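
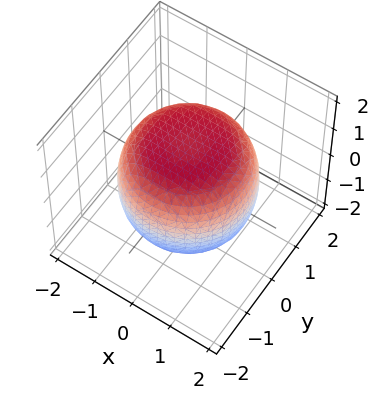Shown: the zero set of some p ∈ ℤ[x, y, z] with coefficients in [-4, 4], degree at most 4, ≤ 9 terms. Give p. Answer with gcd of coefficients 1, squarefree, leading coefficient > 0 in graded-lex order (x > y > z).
Degree: no degree-3 surface has this shape, so deg p = 4.
Symmetries: the z-axis is an axis of rotation, so x and y enter only as x² + y².
Against the integer gridlines: a circular section at z = 0 has radius between 1 and 2.
Matching integer coefficients to the picture gives p.

x^4 + 2*x^2*y^2 + y^4 - x^2 - y^2 + 2*z^2 - 3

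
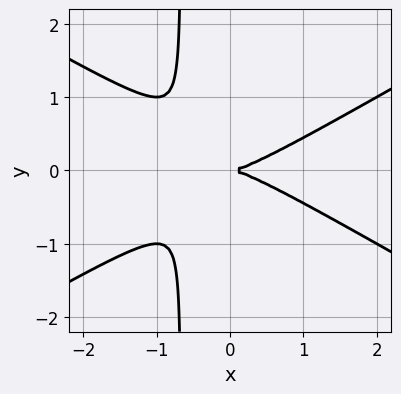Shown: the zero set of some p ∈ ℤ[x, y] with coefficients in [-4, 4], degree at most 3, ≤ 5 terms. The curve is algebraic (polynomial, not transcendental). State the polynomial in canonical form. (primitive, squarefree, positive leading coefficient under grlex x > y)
x^3 - 3*x*y^2 - 2*y^2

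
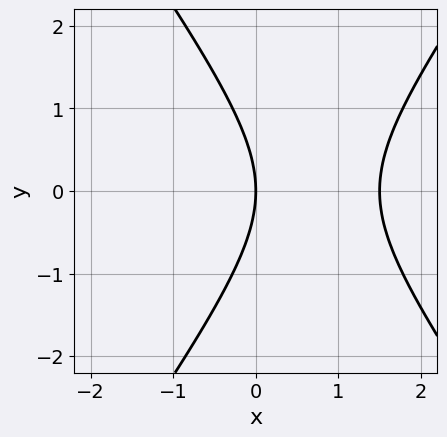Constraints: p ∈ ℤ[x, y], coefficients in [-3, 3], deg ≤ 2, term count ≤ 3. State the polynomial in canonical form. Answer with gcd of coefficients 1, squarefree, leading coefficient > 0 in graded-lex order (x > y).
deg p = 2. A generic line meets the curve in up to 2 points.
Symmetries: mirror symmetry y ↦ −y ⇒ only even powers of y.
Against the integer gridlines: it meets the y-axis at y = 0 (among the integer gridlines); it crosses the x-axis at the gridline x = 0.
Fitting integer coefficients to these (and the overall shape) gives p.

2*x^2 - y^2 - 3*x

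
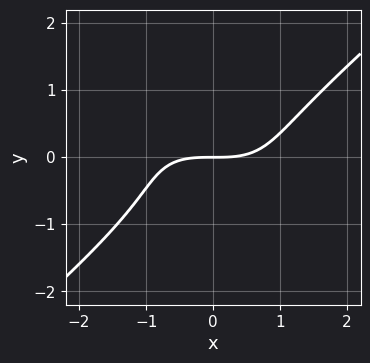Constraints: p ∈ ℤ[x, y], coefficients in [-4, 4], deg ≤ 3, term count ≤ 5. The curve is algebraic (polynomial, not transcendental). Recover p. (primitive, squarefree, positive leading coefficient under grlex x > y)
1. Degree: no degree-2 curve has this shape, so deg p = 3.
2. Observable constraints: it crosses the x-axis at the gridline x = 0; one y-axis crossing is at y = 0.
3. Fitting integer coefficients to these (and the overall shape) gives p.

x^3 + x^2*y - 3*y^3 - y^2 - 3*y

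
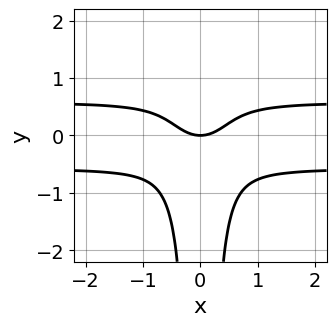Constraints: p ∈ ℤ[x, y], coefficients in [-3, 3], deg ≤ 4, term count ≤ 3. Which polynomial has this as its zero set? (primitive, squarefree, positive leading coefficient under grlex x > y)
(a) The degree is 4 — a generic line meets the curve in up to 4 points.
(b) Symmetries: mirror symmetry x ↦ −x ⇒ only even powers of x.
(c) Reading off the gridlines: one y-axis crossing is at y = 0; it crosses the x-axis at the gridline x = 0.
(d) Solving for integer coefficients yields p as stated.

3*x^2*y^2 - x^2 + y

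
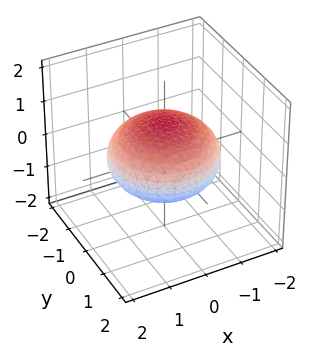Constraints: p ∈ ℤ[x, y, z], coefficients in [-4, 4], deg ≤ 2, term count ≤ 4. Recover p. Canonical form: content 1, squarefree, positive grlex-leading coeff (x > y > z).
x^2 + y^2 + 2*z^2 - 2

Degree: bounded and convex; a quadric, so deg p = 2.
Symmetries: the z ↦ −z reflection is a symmetry, so z appears only in even powers; the z-axis is an axis of rotation, so x and y enter only as x² + y².
From the axis intercepts and sections: a circular section at z = 0 has radius between 1 and 2; among the integer gridlines, it crosses the z-axis at z ∈ {-1, 1}.
Fitting integer coefficients to these (and the overall shape) gives p.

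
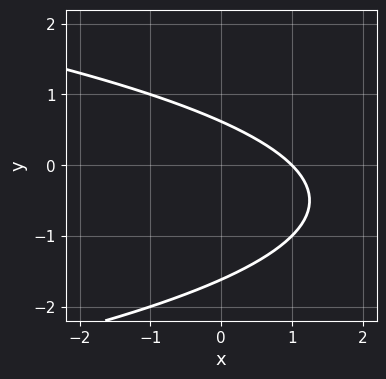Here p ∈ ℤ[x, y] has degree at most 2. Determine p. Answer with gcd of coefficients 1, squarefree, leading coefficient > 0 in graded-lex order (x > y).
(a) Degree: a generic line meets the curve in up to 2 points, so deg p = 2.
(b) Checking where it meets the axes: it crosses the x-axis at the gridline x = 1.
(c) Putting this together gives p.

y^2 + x + y - 1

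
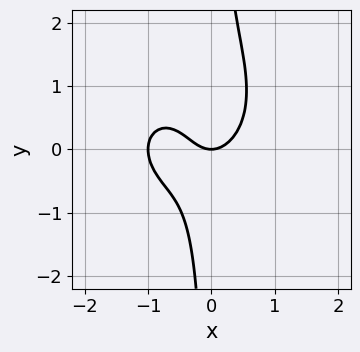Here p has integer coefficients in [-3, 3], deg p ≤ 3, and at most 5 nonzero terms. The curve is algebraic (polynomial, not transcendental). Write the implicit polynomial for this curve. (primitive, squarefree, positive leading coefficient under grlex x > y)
3*x^3 + 3*x*y^2 + 3*x^2 - 2*x*y - 2*y

1. deg p = 3. No degree-2 curve has this shape.
2. Observable constraints: it crosses the y-axis at the gridline y = 0; among the integer gridlines, it crosses the x-axis at x ∈ {-1, 0}.
3. Putting this together gives p.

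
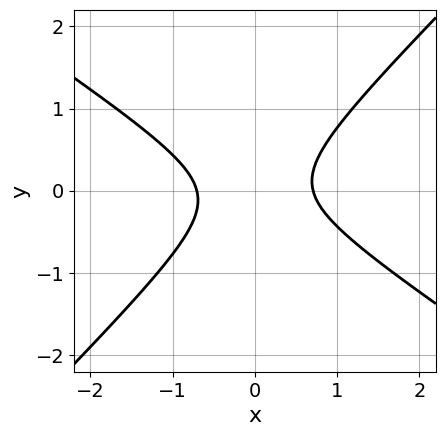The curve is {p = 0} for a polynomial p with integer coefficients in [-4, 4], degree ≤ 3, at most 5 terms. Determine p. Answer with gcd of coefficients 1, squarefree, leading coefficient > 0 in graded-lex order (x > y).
First, deg p = 2.
Next, from the axis intercepts and sections: it misses every integer gridline on the y-axis.
Finally, fitting integer coefficients to these (and the overall shape) gives p.

2*x^2 + x*y - 3*y^2 - 1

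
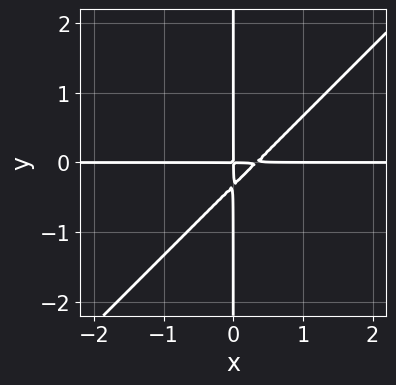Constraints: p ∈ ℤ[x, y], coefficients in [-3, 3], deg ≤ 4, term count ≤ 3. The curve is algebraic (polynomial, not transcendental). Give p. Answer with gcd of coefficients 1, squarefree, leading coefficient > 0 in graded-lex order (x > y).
(a) The degree is 3 — no degree-2 curve has this shape.
(b) Against the integer gridlines: every point of the x-axis in the box is on the curve; the visible y-axis segment lies entirely on the curve.
(c) These observations pin down the coefficients.

3*x^2*y - 3*x*y^2 - x*y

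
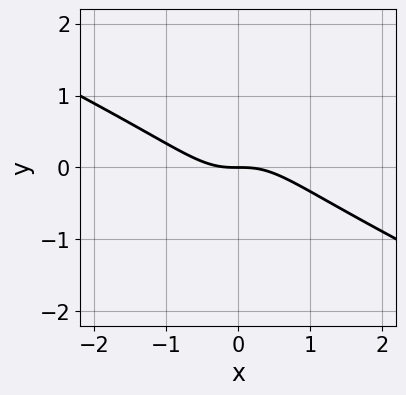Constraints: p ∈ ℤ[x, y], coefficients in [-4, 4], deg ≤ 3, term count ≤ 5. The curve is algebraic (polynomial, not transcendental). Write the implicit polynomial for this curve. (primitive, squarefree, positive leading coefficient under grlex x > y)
(a) Degree: no degree-2 curve has this shape, so deg p = 3.
(b) Against the integer gridlines: it crosses the x-axis at the gridline x = 0; it crosses the y-axis at the gridline y = 0.
(c) The integer polynomial consistent with all of this is the stated p.

x^3 + 2*x^2*y + y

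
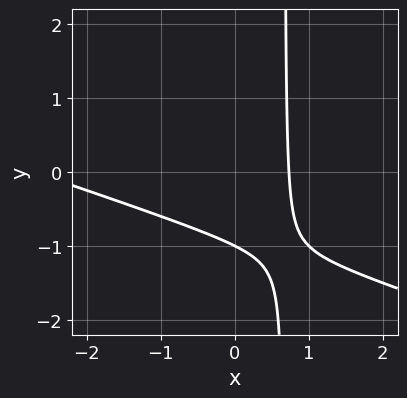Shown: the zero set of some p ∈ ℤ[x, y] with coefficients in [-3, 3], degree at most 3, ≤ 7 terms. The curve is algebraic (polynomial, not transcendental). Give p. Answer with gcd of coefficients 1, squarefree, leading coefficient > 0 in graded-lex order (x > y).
x^2 + 3*x*y + 2*x - 2*y - 2

(a) The degree is 2 — the shape is more complex than any degree-1 curve.
(b) Reading off the gridlines: it meets the y-axis at y = -1 (among the integer gridlines).
(c) Solving for integer coefficients yields p as stated.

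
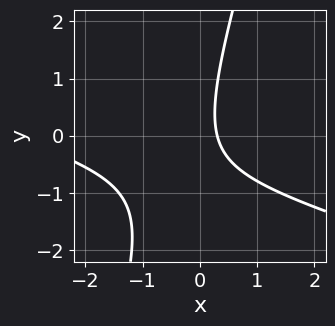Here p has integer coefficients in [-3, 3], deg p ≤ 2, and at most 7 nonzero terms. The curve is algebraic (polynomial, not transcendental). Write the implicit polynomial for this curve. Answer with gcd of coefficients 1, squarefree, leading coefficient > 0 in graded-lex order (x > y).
First, deg p = 2. The shape is more complex than any degree-1 curve.
Then, against the integer gridlines: the curve avoids every integer y-axis point in the box.
Finally, together with the visible shape, these determine p as stated.

x^2 + 3*x*y - y^2 + 3*x - 1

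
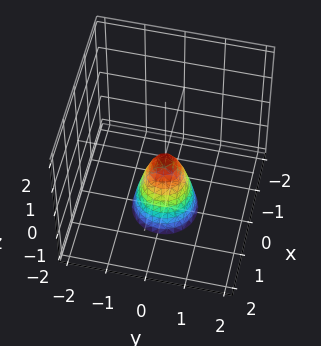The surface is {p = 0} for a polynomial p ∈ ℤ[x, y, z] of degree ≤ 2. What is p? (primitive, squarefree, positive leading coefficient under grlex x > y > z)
3*x^2 + 3*y^2 + z

1. The degree is 2 — a single bowl opening along one axis; a quadric.
2. Symmetries: rotational symmetry about the z-axis ⇒ p depends on x, y only through x² + y².
3. Observable constraints: it crosses the y-axis at the gridline y = 0; a circular section at z = -2 has radius between 0 and 1; one x-axis crossing is at x = 0; it crosses the z-axis at the gridline z = 0.
4. Matching integer coefficients to the picture gives p.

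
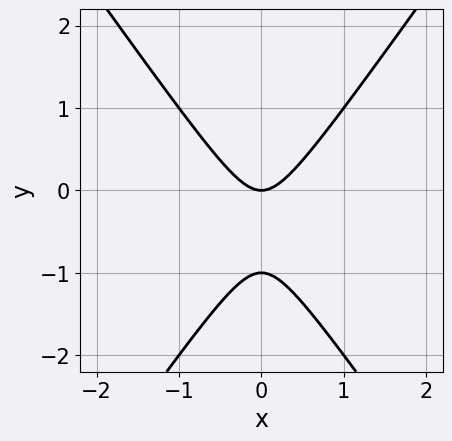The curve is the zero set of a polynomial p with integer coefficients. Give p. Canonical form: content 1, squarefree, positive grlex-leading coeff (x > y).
(a) The degree is 2 — the shape is more complex than any degree-1 curve.
(b) Symmetries: the x ↦ −x reflection is a symmetry, so x appears only in even powers.
(c) Reading off the gridlines: the y-axis gridline crossings are at y ∈ {-1, 0}; one x-axis crossing is at x = 0.
(d) Together with the visible shape, these determine p as stated.

2*x^2 - y^2 - y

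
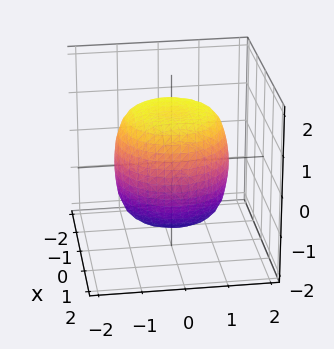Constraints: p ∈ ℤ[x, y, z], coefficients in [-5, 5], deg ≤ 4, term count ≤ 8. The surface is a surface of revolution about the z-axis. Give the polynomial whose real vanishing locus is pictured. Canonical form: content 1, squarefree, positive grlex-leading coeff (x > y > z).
2*x^4 + 4*x^2*y^2 + 2*y^4 - 2*x^2 - 2*y^2 + 2*z^2 - 3

Degree: a generic line meets the surface in up to 4 points, so deg p = 4.
Symmetries: the surface is invariant under rotation about z: p = q(x² + y², z).
Against the integer gridlines: a circular section at z = 1 has radius between 1 and 2.
Matching integer coefficients to the picture gives p.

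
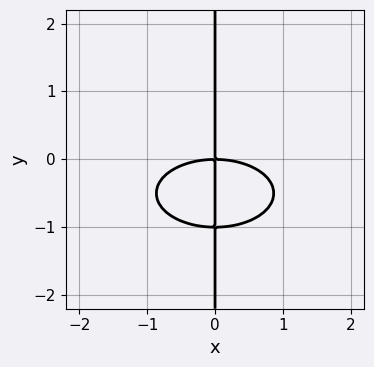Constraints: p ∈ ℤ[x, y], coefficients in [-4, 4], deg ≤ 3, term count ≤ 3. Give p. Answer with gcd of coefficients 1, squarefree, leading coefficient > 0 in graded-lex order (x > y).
x^3 + 3*x*y^2 + 3*x*y

(a) The degree is 3 — the shape is more complex than any degree-2 curve.
(b) Checking where it meets the axes: every point of the y-axis in the box is on the curve; it crosses the x-axis at the gridline x = 0.
(c) These observations pin down the coefficients.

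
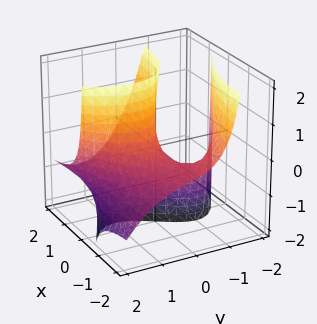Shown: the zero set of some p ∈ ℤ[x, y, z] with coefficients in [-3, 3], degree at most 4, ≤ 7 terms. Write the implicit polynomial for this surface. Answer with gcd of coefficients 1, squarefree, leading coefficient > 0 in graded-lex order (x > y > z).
x*y*z - y^3 + 2*x*y + 2*x*z + 3*y

First, deg p = 3. The shape is more complex than any degree-2 surface.
Next, from the axis intercepts and sections: every point of the z-axis in the box is on the surface; every point of the x-axis in the box is on the surface; one y-axis crossing is at y = 0.
Finally, assembling these constraints gives the stated polynomial.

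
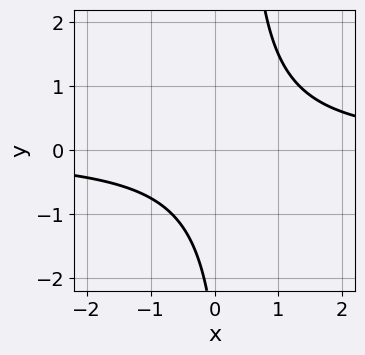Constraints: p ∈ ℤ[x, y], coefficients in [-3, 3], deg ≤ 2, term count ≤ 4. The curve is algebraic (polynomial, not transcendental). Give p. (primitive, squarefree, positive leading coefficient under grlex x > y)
3*x*y - y - 3

1. Degree: no degree-1 curve has this shape, so deg p = 2.
2. Reading off the gridlines: the curve avoids every integer x-axis point in the box; the curve avoids every integer y-axis point in the box.
3. Putting this together gives p.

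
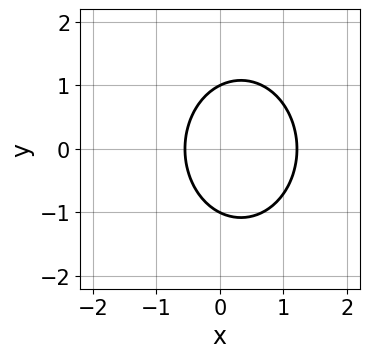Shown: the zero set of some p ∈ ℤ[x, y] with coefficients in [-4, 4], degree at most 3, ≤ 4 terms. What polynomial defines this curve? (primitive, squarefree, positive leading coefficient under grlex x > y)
3*x^2 + 2*y^2 - 2*x - 2

First, deg p = 2. No degree-1 curve has this shape.
Next, symmetries: mirror symmetry y ↦ −y ⇒ only even powers of y.
Next, from the visible intercepts: among the integer gridlines, it crosses the y-axis at y ∈ {-1, 1}.
Finally, matching integer coefficients to the picture gives p.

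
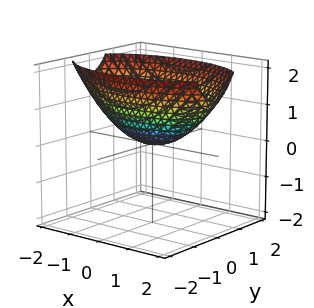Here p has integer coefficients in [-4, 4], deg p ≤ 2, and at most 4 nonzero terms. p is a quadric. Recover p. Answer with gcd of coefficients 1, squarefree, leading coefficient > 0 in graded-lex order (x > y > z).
Degree: a single bowl opening along one axis; a quadric, so deg p = 2.
Symmetries: mirror symmetry x ↦ −x ⇒ only even powers of x; mirror symmetry y ↦ −y ⇒ only even powers of y.
Reading off the gridlines: it crosses the z-axis at the gridline z = 0; it meets the x-axis at x = 0 (among the integer gridlines); it meets the y-axis at y = 0 (among the integer gridlines).
These observations pin down the coefficients.

x^2 + 3*y^2 - 3*z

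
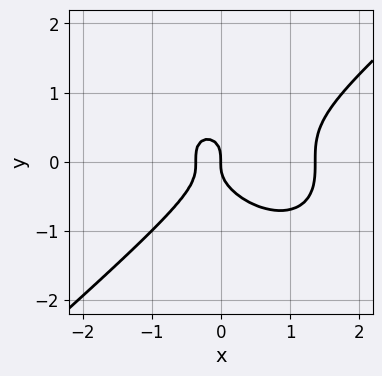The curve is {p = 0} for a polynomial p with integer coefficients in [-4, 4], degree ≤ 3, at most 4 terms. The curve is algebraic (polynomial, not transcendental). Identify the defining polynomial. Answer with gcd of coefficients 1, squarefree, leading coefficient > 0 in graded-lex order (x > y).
(a) The degree is 3 — the shape is more complex than any degree-2 curve.
(b) From the axis intercepts and sections: it crosses the x-axis at the gridline x = 0; it crosses the y-axis at the gridline y = 0.
(c) Solving for integer coefficients yields p as stated.

2*x^3 - 3*y^3 - 2*x^2 - x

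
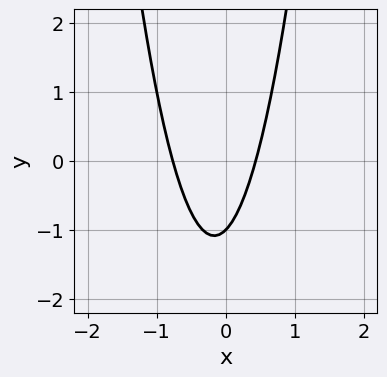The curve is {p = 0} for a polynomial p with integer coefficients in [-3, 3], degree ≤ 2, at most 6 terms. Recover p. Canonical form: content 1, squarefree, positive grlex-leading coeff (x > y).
(a) deg p = 2. The shape is more complex than any degree-1 curve.
(b) From the axis intercepts and sections: it meets the y-axis at y = -1 (among the integer gridlines).
(c) Solving for integer coefficients yields p as stated.

3*x^2 + x - y - 1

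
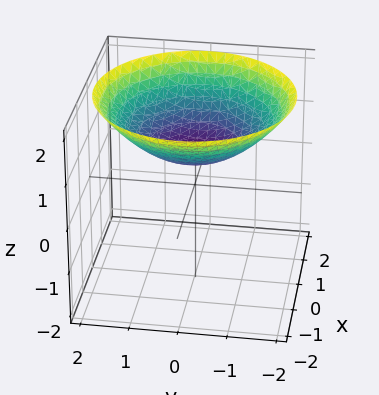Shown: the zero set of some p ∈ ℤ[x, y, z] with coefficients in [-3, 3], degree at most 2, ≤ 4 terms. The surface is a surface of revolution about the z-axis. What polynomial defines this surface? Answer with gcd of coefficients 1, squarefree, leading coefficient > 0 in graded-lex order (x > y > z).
(a) The degree is 2 — no degree-1 surface has this shape.
(b) Symmetry: the z-axis is an axis of rotation, so x and y enter only as x² + y².
(c) Observable constraints: it misses every integer gridline on the x-axis; a circular section at z = 1 has radius exactly 1; it misses every integer gridline on the y-axis.
(d) Solving for integer coefficients yields p as stated.

x^2 + y^2 - 3*z + 2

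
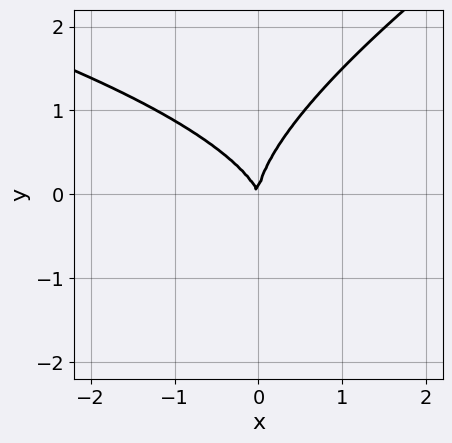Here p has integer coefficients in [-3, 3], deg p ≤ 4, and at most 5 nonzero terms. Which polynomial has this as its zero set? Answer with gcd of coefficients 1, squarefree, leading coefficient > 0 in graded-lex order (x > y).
x*y^2 - 2*y^3 + 3*x^2 + x*y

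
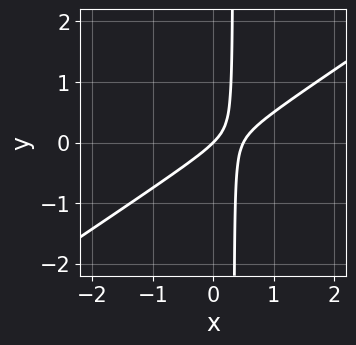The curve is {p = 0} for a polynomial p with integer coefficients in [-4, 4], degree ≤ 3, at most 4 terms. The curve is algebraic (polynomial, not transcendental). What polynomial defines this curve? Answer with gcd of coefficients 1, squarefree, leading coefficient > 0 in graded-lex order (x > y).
2*x^2 - 3*x*y - x + y

(a) Degree: no degree-1 curve has this shape, so deg p = 2.
(b) From the visible intercepts: one y-axis crossing is at y = 0; it meets the x-axis at x = 0 (among the integer gridlines).
(c) The integer polynomial consistent with all of this is the stated p.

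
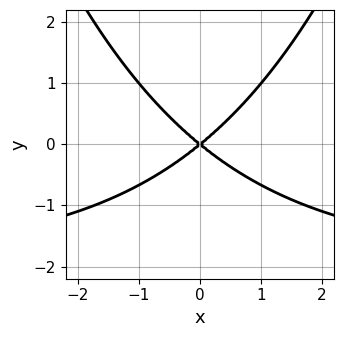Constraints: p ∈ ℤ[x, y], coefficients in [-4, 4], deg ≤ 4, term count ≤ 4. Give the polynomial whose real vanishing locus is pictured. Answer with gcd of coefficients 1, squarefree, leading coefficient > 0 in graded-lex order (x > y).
x^2*y + 2*x^2 - 3*y^2

1. deg p = 3. A generic line meets the curve in up to 3 points.
2. Symmetries: the x ↦ −x reflection is a symmetry, so x appears only in even powers.
3. Observable constraints: it meets the x-axis at x = 0 (among the integer gridlines); it meets the y-axis at y = 0 (among the integer gridlines).
4. Solving for integer coefficients yields p as stated.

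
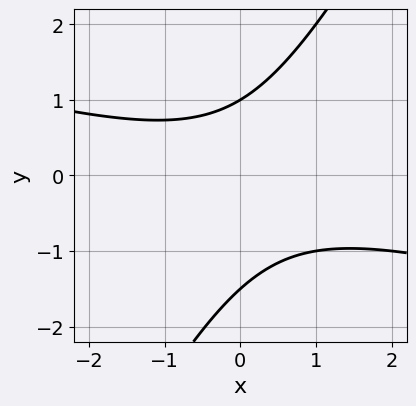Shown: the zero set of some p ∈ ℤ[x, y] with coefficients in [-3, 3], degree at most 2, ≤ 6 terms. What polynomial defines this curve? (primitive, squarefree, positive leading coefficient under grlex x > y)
1. The degree is 2 — a generic line meets the curve in up to 2 points.
2. Reading off the gridlines: no x-intercept at any integer in the box; it crosses the y-axis at the gridline y = 1.
3. Solving for integer coefficients yields p as stated.

x^2 + 3*x*y - 2*y^2 - y + 3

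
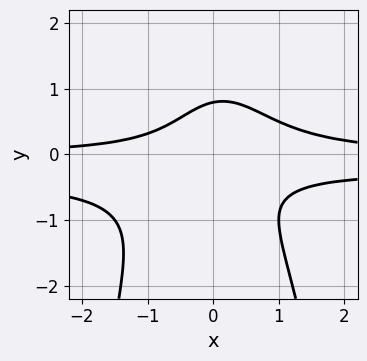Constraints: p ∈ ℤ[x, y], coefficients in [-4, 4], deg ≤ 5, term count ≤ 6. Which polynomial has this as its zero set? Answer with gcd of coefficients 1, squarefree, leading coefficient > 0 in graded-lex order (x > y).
3*x^2*y^2 + x^2*y + 2*y^3 - x*y - 1

1. Degree: a generic line meets the curve in up to 4 points, so deg p = 4.
2. Reading off the gridlines: the curve avoids every integer x-axis point in the box.
3. Assembling these constraints gives the stated polynomial.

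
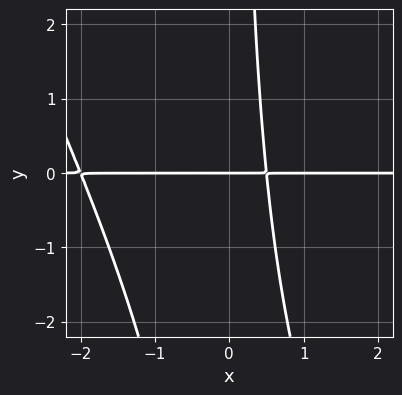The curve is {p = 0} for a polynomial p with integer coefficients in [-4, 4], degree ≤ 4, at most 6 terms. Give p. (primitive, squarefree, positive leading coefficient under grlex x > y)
(a) deg p = 3. A generic line meets the curve in up to 3 points.
(b) From the axis intercepts and sections: every point of the x-axis in the box is on the curve; it crosses the y-axis at the gridline y = 0.
(c) Putting this together gives p.

2*x^2*y + x*y^2 + 3*x*y - 2*y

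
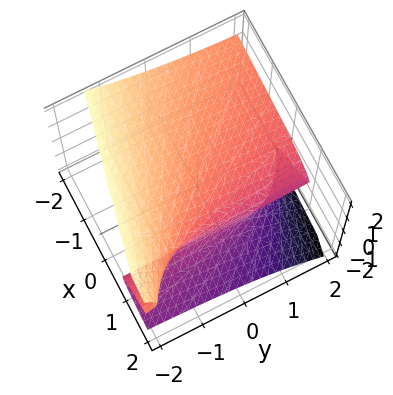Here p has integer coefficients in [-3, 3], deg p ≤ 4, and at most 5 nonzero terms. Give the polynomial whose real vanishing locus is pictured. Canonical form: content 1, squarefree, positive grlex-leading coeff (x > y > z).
y*z^2 + z^3 + x - 1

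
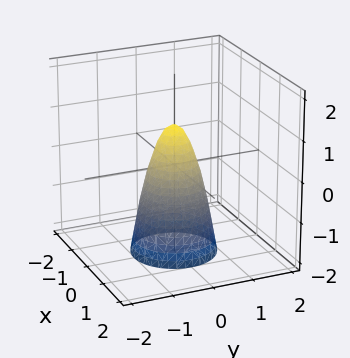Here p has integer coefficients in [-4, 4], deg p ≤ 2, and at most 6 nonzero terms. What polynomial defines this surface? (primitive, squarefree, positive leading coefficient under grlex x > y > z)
3*x^2 + 3*y^2 + z - 1

The degree is 2 — the shape is more complex than any degree-1 surface.
Symmetries: the z-axis is an axis of rotation, so x and y enter only as x² + y².
Observable constraints: one z-axis crossing is at z = 1; a circular section at z = 0 has radius between 0 and 1.
Assembling these constraints gives the stated polynomial.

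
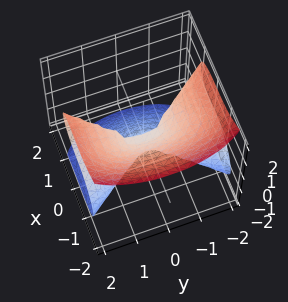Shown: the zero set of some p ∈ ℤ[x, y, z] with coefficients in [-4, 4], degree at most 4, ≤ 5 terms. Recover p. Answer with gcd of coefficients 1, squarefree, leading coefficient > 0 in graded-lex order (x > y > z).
(a) The degree is 3 — the shape is more complex than any degree-2 surface.
(b) Reading off the gridlines: it crosses the x-axis at the gridline x = 0; the visible y-axis segment lies entirely on the surface; it meets the z-axis at z = 0 (among the integer gridlines).
(c) Putting this together gives p.

3*x^3 - 2*y^2*z + 3*z^3 + 2*z^2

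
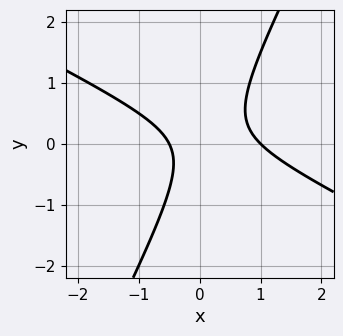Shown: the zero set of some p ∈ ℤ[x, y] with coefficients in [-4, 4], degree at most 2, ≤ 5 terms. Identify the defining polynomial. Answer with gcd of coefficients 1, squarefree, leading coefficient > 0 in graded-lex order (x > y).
1. deg p = 2.
2. Observable constraints: one x-axis crossing is at x = 1; no y-intercept at any integer in the box.
3. These observations pin down the coefficients.

2*x^2 + 3*x*y - 2*y^2 - x - 1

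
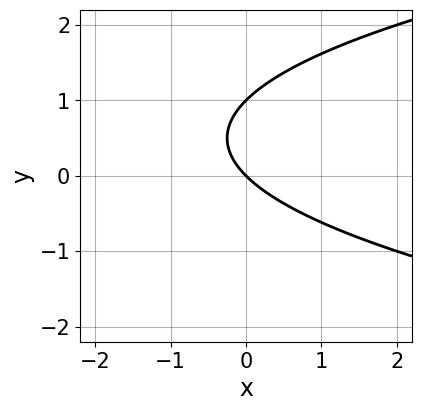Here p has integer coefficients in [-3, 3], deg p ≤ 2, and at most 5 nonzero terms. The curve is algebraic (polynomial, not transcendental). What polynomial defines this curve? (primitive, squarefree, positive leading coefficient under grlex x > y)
y^2 - x - y

First, degree: a generic line meets the curve in up to 2 points, so deg p = 2.
Then, observable constraints: among the integer gridlines, it crosses the y-axis at y ∈ {0, 1}; it crosses the x-axis at the gridline x = 0.
Finally, matching integer coefficients to the picture gives p.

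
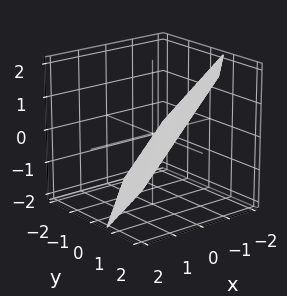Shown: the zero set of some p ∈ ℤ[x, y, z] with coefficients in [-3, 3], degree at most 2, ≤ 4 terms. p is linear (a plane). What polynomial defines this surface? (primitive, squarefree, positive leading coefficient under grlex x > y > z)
(a) Degree: the surface is flat (a plane), so deg p = 1.
(b) Matching integer coefficients to the picture gives p.

3*x - 3*y + 3*z + 2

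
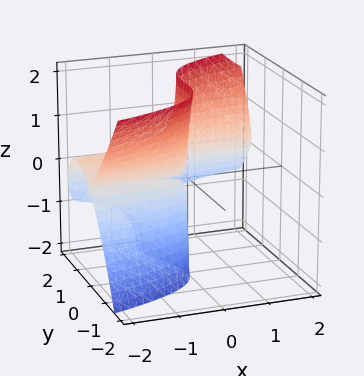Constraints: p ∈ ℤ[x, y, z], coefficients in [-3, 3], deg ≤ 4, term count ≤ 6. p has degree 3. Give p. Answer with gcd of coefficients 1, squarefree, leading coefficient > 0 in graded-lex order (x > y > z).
(a) Degree: the shape is more complex than any degree-2 surface, so deg p = 3.
(b) Checking where it meets the axes: the visible z-axis segment lies entirely on the surface; every point of the x-axis in the box is on the surface.
(c) Putting this together gives p.

2*x*z^2 - 2*y^3 - y^2*z + 3*y^2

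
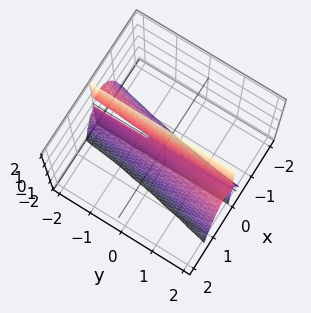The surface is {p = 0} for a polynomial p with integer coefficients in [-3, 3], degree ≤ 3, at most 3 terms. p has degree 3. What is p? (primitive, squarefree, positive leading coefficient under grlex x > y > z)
3*x^3 - x^2*y + x*z

First, degree: no degree-2 surface has this shape, so deg p = 3.
Next, observable constraints: the visible z-axis segment lies entirely on the surface; the visible y-axis segment lies entirely on the surface.
Finally, these observations pin down the coefficients.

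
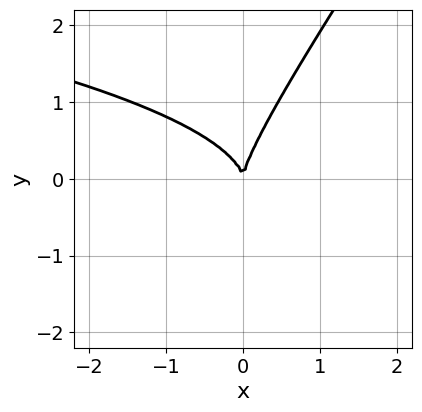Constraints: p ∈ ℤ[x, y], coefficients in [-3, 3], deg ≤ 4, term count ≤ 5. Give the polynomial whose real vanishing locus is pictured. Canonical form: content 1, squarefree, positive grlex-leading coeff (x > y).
3*x*y^2 - 2*y^3 + 3*x^2

(a) The degree is 3 — no degree-2 curve has this shape.
(b) Reading off the gridlines: it meets the x-axis at x = 0 (among the integer gridlines); it crosses the y-axis at the gridline y = 0.
(c) Solving for integer coefficients yields p as stated.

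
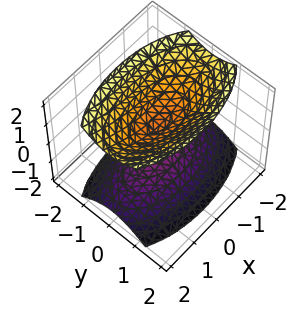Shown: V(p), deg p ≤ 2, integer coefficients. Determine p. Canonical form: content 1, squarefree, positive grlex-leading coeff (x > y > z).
First, I count 2 distinct pieces. They look like related sheets of one shape, so recover p as a whole.
Then, deg p = 2. Two separate bowl-shaped sheets opening away from each other; a quadric.
Next, symmetries: mirror symmetry y ↦ −y ⇒ only even powers of y; mirror symmetry z ↦ −z ⇒ only even powers of z; mirror symmetry x ↦ −x ⇒ only even powers of x.
Next, reading off the gridlines: it misses every integer gridline on the y-axis; it misses every integer gridline on the x-axis.
Finally, these observations pin down the coefficients.

x^2 + 3*y^2 - 2*z^2 + 1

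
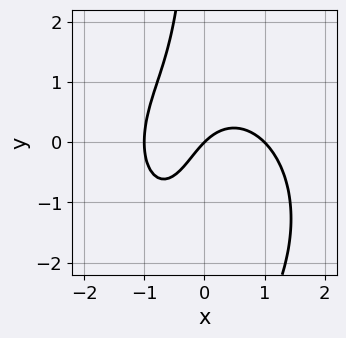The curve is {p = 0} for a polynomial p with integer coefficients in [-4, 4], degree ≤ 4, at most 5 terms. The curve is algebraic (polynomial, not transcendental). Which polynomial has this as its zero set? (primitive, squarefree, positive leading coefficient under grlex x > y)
3*x^3 + 2*x*y^2 + 3*x*y - 3*x + 3*y

(a) deg p = 3.
(b) From the visible intercepts: one y-axis crossing is at y = 0; the x-axis gridline crossings are at x ∈ {-1, 0, 1}.
(c) Assembling these constraints gives the stated polynomial.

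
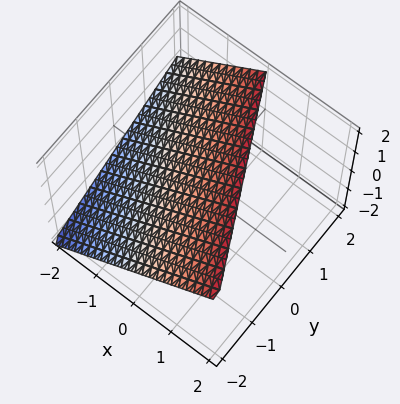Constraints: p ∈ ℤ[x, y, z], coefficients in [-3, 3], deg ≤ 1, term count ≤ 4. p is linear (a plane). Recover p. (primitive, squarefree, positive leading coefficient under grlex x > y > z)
deg p = 1.
Checking where it meets the axes: it meets the y-axis at y = -2 (among the integer gridlines); it crosses the x-axis at the gridline x = -1; it crosses the z-axis at the gridline z = 1.
Solving for integer coefficients yields p as stated.

2*x + y - 2*z + 2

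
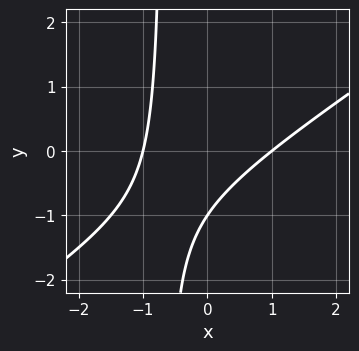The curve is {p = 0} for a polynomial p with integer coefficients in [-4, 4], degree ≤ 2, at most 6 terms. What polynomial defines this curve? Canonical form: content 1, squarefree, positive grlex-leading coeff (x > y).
First, the degree is 2 — no degree-1 curve has this shape.
Next, reading off the gridlines: it meets the y-axis at y = -1 (among the integer gridlines); among the integer gridlines, it crosses the x-axis at x ∈ {-1, 1}.
Finally, putting this together gives p.

2*x^2 - 3*x*y - 2*y - 2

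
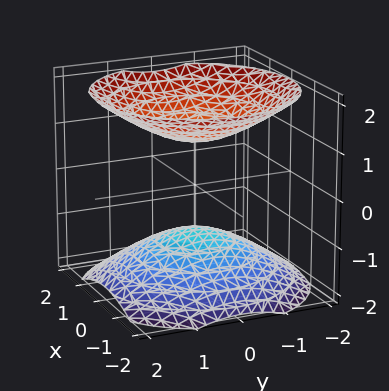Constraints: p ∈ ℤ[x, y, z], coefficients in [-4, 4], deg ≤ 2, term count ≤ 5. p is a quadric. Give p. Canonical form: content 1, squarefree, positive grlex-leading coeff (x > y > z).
(a) There are 2 components. They look like related sheets of one shape, so recover p as a whole.
(b) The degree is 2 — two separate bowl-shaped sheets opening away from each other; a quadric.
(c) Symmetries: the z ↦ −z reflection is a symmetry, so z appears only in even powers; rotational symmetry about the z-axis ⇒ p depends on x, y only through x² + y².
(d) Against the integer gridlines: it misses every integer gridline on the y-axis; among the integer gridlines, it crosses the z-axis at z ∈ {-1, 1}; the surface avoids every integer x-axis point in the box.
(e) Together with the visible shape, these determine p as stated.

2*x^2 + 2*y^2 - 3*z^2 + 3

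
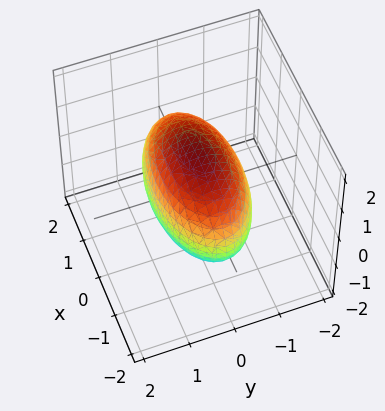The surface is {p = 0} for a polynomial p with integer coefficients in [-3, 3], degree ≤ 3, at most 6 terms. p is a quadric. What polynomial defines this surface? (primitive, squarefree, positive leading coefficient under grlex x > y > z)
The degree is 2 — bounded and convex; a quadric.
Symmetries: mirror symmetry x ↦ −x ⇒ only even powers of x; it's symmetric under z → −z, forcing even powers of z; mirror symmetry y ↦ −y ⇒ only even powers of y.
From the visible intercepts: among the integer gridlines, it crosses the y-axis at y ∈ {-1, 1}.
Together with the visible shape, these determine p as stated.

x^2 + 3*y^2 + 2*z^2 - 3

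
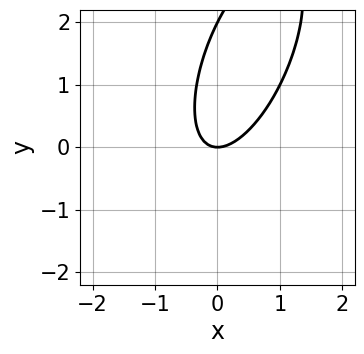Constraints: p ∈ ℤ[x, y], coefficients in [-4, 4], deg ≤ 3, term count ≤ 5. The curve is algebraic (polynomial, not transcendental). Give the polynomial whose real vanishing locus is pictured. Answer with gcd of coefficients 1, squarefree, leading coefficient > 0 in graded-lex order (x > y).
3*x^2 - 2*x*y + y^2 - 2*y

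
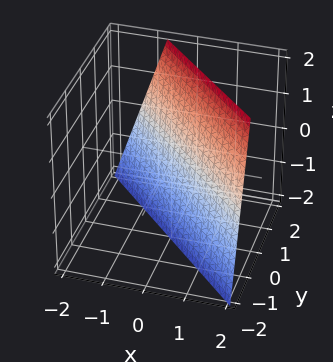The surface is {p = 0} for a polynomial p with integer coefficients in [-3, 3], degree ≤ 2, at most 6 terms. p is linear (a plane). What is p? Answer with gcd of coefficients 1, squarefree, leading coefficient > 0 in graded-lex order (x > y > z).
3*x + 3*y - z - 2

First, degree: every cross-section is a straight line — this is a plane, so deg p = 1.
Then, against the integer gridlines: it meets the z-axis at z = -2 (among the integer gridlines).
Finally, the integer polynomial consistent with all of this is the stated p.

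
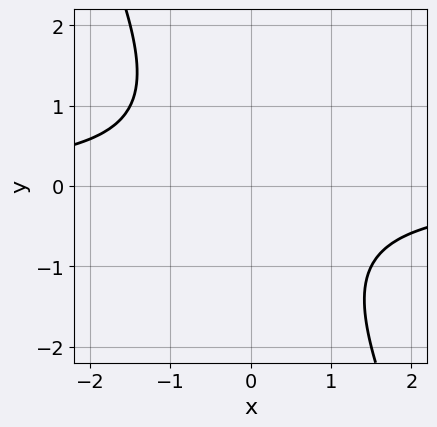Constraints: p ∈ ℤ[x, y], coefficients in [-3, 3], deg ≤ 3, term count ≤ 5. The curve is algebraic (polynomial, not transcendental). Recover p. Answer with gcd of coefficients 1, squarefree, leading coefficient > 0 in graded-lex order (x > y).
1. deg p = 2. A generic line meets the curve in up to 2 points.
2. Checking where it meets the axes: it misses every integer gridline on the x-axis; the curve avoids every integer y-axis point in the box.
3. Together with the visible shape, these determine p as stated.

2*x*y + y^2 + 2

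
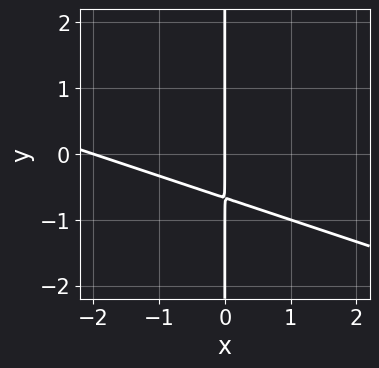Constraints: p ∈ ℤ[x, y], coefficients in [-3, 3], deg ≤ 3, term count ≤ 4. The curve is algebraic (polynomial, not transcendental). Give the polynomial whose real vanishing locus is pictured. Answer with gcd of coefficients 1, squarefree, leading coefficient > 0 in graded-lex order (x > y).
x^2 + 3*x*y + 2*x

(a) deg p = 2.
(b) Reading off the gridlines: the x-axis gridline crossings are at x ∈ {-2, 0}; the visible y-axis segment lies entirely on the curve.
(c) The integer polynomial consistent with all of this is the stated p.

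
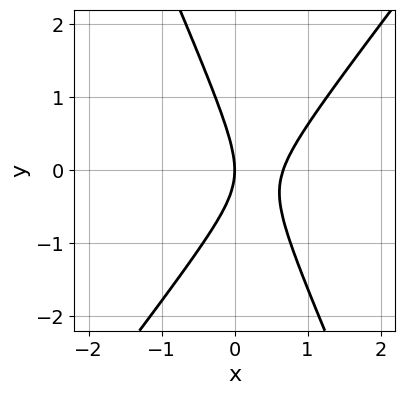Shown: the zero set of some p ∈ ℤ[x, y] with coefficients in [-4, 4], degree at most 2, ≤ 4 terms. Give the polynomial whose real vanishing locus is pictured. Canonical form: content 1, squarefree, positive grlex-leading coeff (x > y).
1. The degree is 2 — a generic line meets the curve in up to 2 points.
2. Observable constraints: it crosses the x-axis at the gridline x = 0; it crosses the y-axis at the gridline y = 0.
3. Assembling these constraints gives the stated polynomial.

3*x^2 - x*y - y^2 - 2*x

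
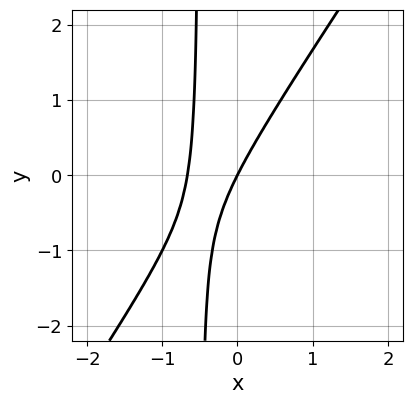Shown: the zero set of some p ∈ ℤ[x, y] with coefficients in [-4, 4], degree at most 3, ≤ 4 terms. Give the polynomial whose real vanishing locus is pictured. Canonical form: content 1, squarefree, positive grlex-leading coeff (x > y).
Degree: the shape is more complex than any degree-1 curve, so deg p = 2.
Reading off the gridlines: it meets the y-axis at y = 0 (among the integer gridlines); it crosses the x-axis at the gridline x = 0.
Matching integer coefficients to the picture gives p.

3*x^2 - 2*x*y + 2*x - y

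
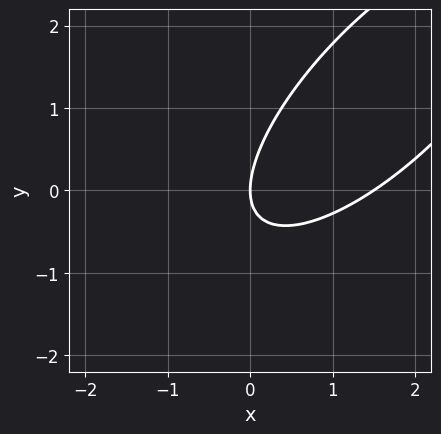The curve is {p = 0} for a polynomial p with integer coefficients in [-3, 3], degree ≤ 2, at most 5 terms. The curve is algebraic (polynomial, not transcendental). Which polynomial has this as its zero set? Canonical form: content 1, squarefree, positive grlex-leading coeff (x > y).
2*x^2 - 3*x*y + 2*y^2 - 3*x

(a) Degree: the shape is more complex than any degree-1 curve, so deg p = 2.
(b) Reading off the gridlines: it meets the x-axis at x = 0 (among the integer gridlines); it meets the y-axis at y = 0 (among the integer gridlines).
(c) Assembling these constraints gives the stated polynomial.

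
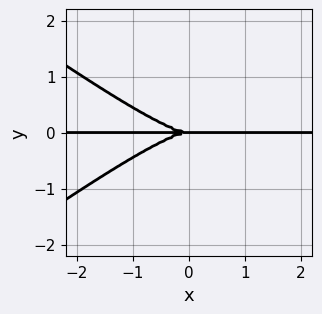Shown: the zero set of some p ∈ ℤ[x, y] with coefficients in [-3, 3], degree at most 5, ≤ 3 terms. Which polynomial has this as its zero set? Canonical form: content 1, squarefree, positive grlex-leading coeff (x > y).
First, degree: no degree-3 curve has this shape, so deg p = 4.
Next, checking where it meets the axes: the visible x-axis segment lies entirely on the curve; one y-axis crossing is at y = 0.
Finally, together with the visible shape, these determine p as stated.

x^3*y - 2*x*y^3 + 3*y^3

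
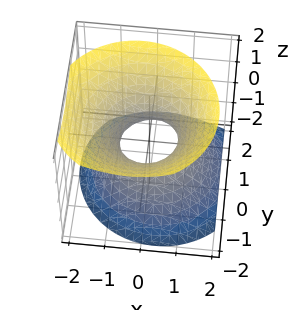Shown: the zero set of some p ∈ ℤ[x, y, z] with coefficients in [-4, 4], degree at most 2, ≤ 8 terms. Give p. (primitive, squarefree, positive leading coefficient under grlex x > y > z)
1. The degree is 2 — the shape is more complex than any degree-1 surface.
2. Against the integer gridlines: no z-intercept at any integer in the box.
3. Solving for integer coefficients yields p as stated.

3*x^2 + x*z + 3*y^2 + y*z - 3*z^2 - 2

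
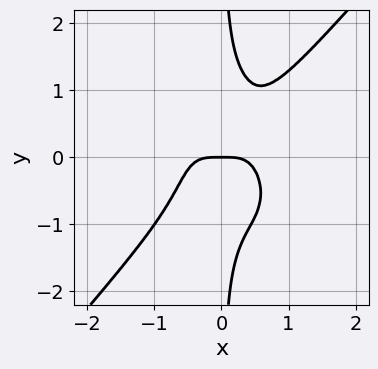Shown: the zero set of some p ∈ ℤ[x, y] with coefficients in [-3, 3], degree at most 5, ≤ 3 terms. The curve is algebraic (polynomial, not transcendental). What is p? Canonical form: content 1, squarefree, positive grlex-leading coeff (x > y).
3*x^4 - 2*x*y^3 + y

1. deg p = 4. A generic line meets the curve in up to 4 points.
2. Reading off the gridlines: it crosses the y-axis at the gridline y = 0; it meets the x-axis at x = 0 (among the integer gridlines).
3. Matching integer coefficients to the picture gives p.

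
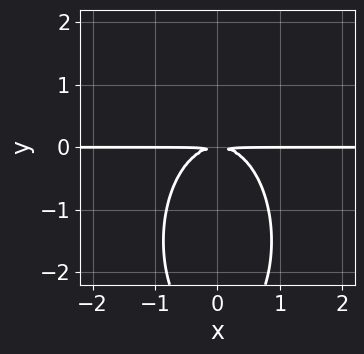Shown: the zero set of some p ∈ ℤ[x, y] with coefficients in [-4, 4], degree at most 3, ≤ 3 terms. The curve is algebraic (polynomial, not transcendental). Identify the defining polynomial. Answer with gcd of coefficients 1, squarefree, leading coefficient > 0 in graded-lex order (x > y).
3*x^2*y + y^3 + 3*y^2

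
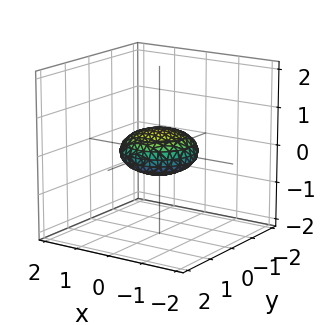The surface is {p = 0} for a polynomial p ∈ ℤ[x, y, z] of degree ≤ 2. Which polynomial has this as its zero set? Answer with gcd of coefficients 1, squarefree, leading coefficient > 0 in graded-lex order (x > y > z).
(a) deg p = 2.
(b) Symmetry: every cross-section ⟂ z is a circle, so x, y appear only via x² + y².
(c) From the visible intercepts: a circular section at z = 0 has radius exactly 1; the y-axis gridline crossings are at y ∈ {-1, 1}.
(d) Putting this together gives p.

x^2 + y^2 + 3*z^2 - 1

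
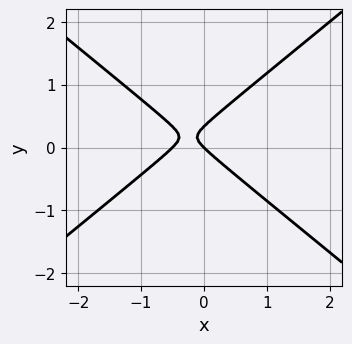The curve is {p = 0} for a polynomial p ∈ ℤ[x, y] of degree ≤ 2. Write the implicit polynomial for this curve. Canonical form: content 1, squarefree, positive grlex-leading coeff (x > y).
First, degree: a generic line meets the curve in up to 2 points, so deg p = 2.
Next, reading off the gridlines: it crosses the x-axis at the gridline x = 0; it meets the y-axis at y = 0 (among the integer gridlines).
Finally, assembling these constraints gives the stated polynomial.

2*x^2 - 3*y^2 + x + y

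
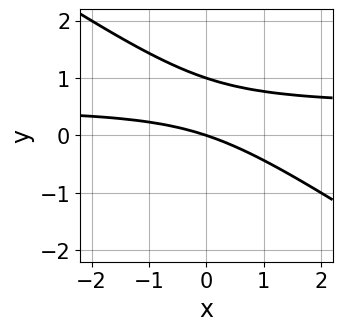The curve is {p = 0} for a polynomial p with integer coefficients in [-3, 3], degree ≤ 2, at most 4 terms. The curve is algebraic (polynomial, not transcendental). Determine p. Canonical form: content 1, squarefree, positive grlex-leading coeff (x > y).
2*x*y + 3*y^2 - x - 3*y

First, degree: no degree-1 curve has this shape, so deg p = 2.
Next, reading off the gridlines: among the integer gridlines, it crosses the y-axis at y ∈ {0, 1}; it crosses the x-axis at the gridline x = 0.
Finally, solving for integer coefficients yields p as stated.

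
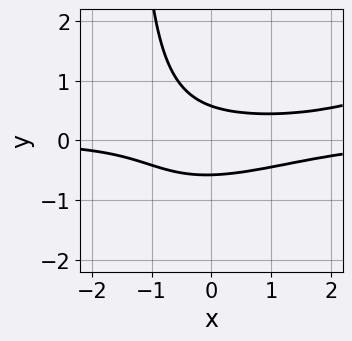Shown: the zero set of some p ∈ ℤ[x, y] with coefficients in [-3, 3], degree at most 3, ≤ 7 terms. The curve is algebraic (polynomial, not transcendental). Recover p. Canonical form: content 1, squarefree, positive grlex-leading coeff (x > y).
x^2*y - 2*x*y^2 - x*y - 3*y^2 + 1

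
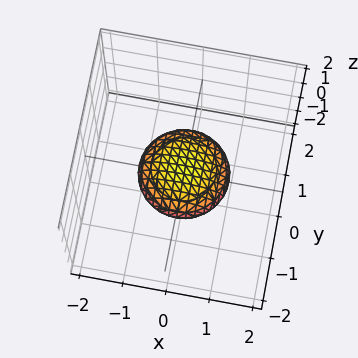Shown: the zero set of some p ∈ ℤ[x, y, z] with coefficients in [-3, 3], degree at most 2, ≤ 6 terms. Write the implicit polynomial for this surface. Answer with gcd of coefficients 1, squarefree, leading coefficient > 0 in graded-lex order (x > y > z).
(a) deg p = 2. A generic line meets the surface in up to 2 points.
(b) Symmetry: every cross-section ⟂ z is a circle, so x, y appear only via x² + y².
(c) From the axis intercepts and sections: among the integer gridlines, it crosses the y-axis at y ∈ {-1, 1}; a circular section at z = 0 has radius exactly 1.
(d) These observations pin down the coefficients. Check: (-1, 0, 0) on the x-axis lies on the surface, and p(-1, 0, 0) = 0. ✓

x^2 + y^2 + 3*z^2 - 1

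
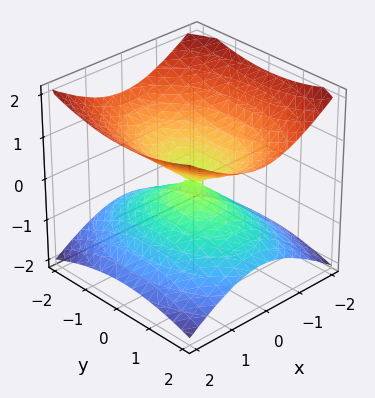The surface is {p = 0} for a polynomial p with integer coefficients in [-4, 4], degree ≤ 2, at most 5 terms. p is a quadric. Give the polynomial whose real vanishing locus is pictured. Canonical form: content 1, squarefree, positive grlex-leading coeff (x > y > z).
2*x^2 + y^2 - 3*z^2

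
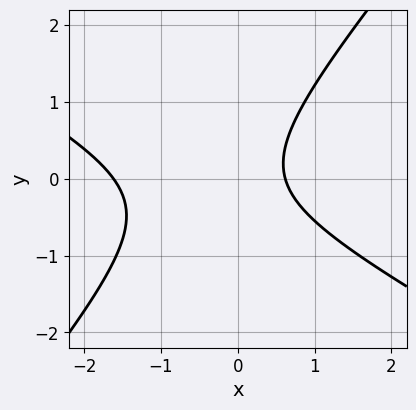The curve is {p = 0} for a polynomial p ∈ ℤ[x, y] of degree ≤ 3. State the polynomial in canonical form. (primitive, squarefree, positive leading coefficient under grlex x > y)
1. Degree: a generic line meets the curve in up to 2 points, so deg p = 2.
2. Observable constraints: the curve avoids every integer y-axis point in the box.
3. Putting this together gives p.

2*x^2 + 2*x*y - 3*y^2 + 2*x - 2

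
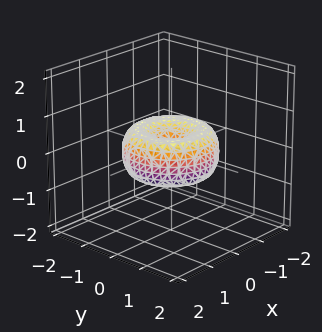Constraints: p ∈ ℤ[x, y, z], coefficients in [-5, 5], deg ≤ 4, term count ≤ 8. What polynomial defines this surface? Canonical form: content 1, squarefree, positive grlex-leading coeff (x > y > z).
2*x^4 + 4*x^2*y^2 + 2*y^4 - 3*x^2 - 3*y^2 + 3*z^2

1. deg p = 4. No degree-3 surface has this shape.
2. Symmetry: every cross-section ⟂ z is a circle, so x, y appear only via x² + y².
3. Reading off the gridlines: it meets the y-axis at y = 0 (among the integer gridlines); it meets the x-axis at x = 0 (among the integer gridlines).
4. These observations pin down the coefficients.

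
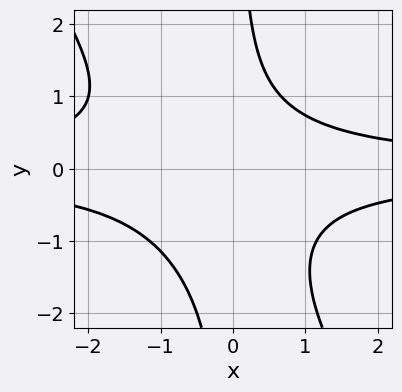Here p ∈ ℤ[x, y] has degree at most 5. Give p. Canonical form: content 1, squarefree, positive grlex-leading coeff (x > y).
First, degree: no degree-3 curve has this shape, so deg p = 4.
Next, reading off the gridlines: no y-intercept at any integer in the box; the curve avoids every integer x-axis point in the box.
Finally, solving for integer coefficients yields p as stated.

3*x^2*y^2 + 2*x*y^3 + 2*x*y^2 - y^2 - 3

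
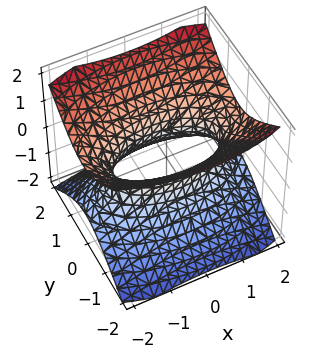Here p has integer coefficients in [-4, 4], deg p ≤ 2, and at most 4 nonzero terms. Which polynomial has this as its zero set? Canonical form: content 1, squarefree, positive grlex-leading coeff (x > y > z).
x^2 + 3*y^2 - 3*z^2 - 2

1. The degree is 2 — an hourglass — one-sheet hyperboloid; a quadric.
2. Symmetries: mirror symmetry x ↦ −x ⇒ only even powers of x; it's symmetric under z → −z, forcing even powers of z; mirror symmetry y ↦ −y ⇒ only even powers of y.
3. From the visible intercepts: no z-intercept at any integer in the box.
4. Assembling these constraints gives the stated polynomial.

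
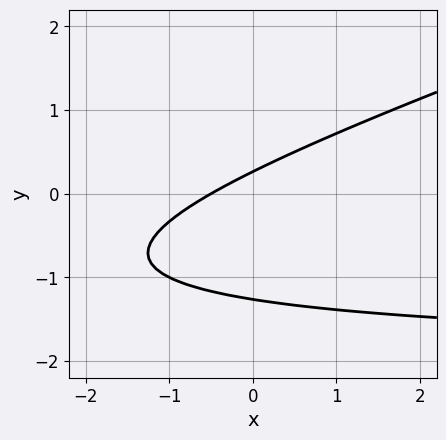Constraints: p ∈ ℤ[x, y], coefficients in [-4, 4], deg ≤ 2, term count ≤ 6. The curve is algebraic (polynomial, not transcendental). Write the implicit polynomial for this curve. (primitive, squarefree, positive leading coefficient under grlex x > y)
x*y - 3*y^2 + 2*x - 3*y + 1

1. Degree: a generic line meets the curve in up to 2 points, so deg p = 2.
2. The integer polynomial consistent with all of this is the stated p.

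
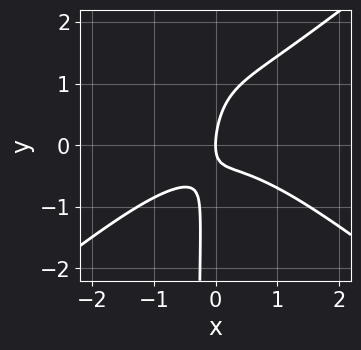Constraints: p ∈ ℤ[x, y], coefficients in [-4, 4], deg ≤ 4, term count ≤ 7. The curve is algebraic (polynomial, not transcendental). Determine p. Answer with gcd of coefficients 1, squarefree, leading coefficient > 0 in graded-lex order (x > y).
2*x^3 - 3*x*y^2 + 3*x*y - y^2 + 2*x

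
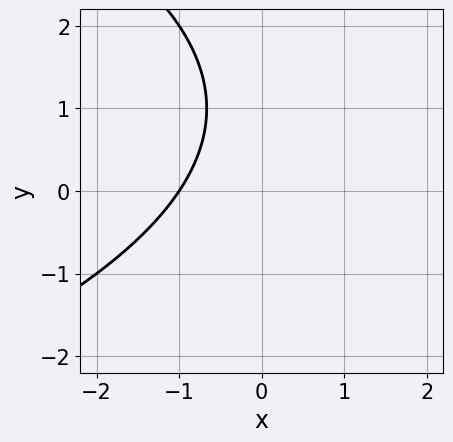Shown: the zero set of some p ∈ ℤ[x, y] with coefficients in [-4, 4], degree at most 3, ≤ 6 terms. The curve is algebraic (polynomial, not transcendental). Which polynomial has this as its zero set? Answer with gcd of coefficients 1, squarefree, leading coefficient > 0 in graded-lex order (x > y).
y^2 + 3*x - 2*y + 3

First, degree: the shape is more complex than any degree-1 curve, so deg p = 2.
Next, from the axis intercepts and sections: one x-axis crossing is at x = -1; it misses every integer gridline on the y-axis.
Finally, the integer polynomial consistent with all of this is the stated p.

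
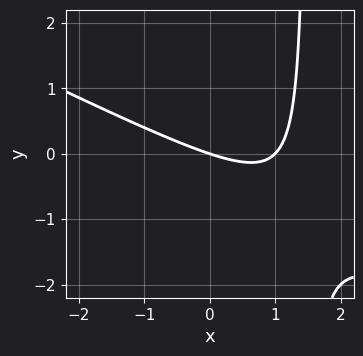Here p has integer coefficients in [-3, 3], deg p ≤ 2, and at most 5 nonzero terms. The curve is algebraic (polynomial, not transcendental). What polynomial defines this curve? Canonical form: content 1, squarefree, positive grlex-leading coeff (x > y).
(a) The degree is 2 — the shape is more complex than any degree-1 curve.
(b) Observable constraints: one y-axis crossing is at y = 0; the x-axis gridline crossings are at x ∈ {0, 1}.
(c) Together with the visible shape, these determine p as stated.

x^2 + 2*x*y - x - 3*y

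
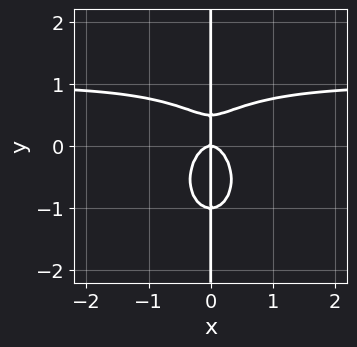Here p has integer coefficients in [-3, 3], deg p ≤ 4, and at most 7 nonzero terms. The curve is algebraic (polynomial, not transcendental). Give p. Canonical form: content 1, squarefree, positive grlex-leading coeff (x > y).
3*x^3*y + 2*x*y^3 - 3*x^3 + x*y^2 - x*y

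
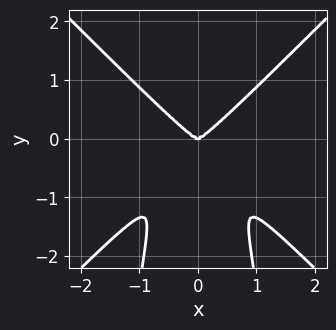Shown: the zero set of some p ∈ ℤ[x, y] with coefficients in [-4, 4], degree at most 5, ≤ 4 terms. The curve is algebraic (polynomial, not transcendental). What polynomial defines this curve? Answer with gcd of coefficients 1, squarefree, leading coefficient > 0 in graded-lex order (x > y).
First, degree: the shape is more complex than any degree-3 curve, so deg p = 4.
Next, symmetries: mirror symmetry x ↦ −x ⇒ only even powers of x.
Next, from the axis intercepts and sections: it meets the y-axis at y = 0 (among the integer gridlines); one x-axis crossing is at x = 0.
Finally, the integer polynomial consistent with all of this is the stated p.

3*x^4 - 3*x^2*y^2 - y^3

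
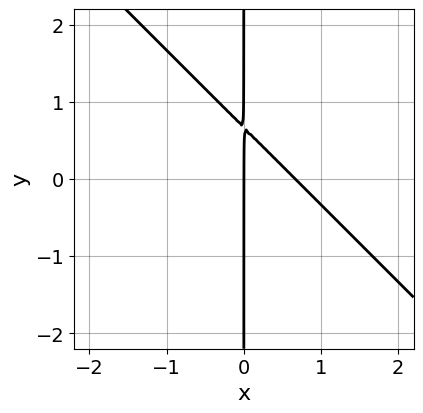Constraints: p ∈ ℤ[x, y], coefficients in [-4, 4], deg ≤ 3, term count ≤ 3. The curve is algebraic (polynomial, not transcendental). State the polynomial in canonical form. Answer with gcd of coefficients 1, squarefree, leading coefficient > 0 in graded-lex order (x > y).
3*x^2 + 3*x*y - 2*x

(a) The degree is 2 — a generic line meets the curve in up to 2 points.
(b) Reading off the gridlines: the visible y-axis segment lies entirely on the curve; it crosses the x-axis at the gridline x = 0.
(c) Assembling these constraints gives the stated polynomial.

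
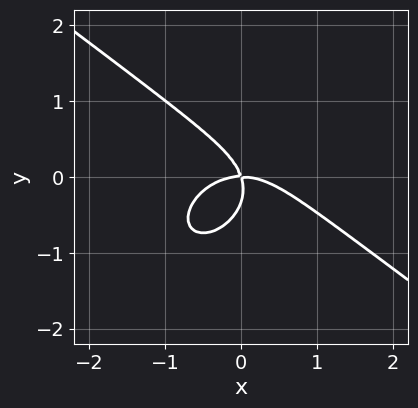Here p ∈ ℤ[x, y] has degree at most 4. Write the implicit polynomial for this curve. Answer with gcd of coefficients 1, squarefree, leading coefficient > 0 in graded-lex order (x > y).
2*x^3 + x^2*y + 3*y^3 + 3*x*y + y^2

The degree is 3 — a generic line meets the curve in up to 3 points.
From the axis intercepts and sections: it crosses the y-axis at the gridline y = 0; one x-axis crossing is at x = 0.
These observations pin down the coefficients.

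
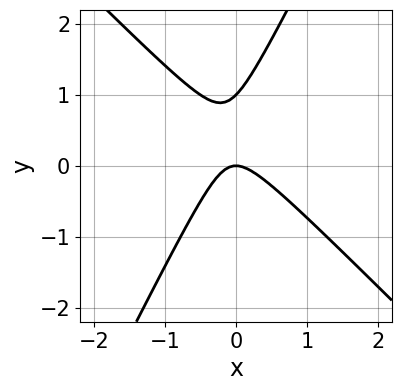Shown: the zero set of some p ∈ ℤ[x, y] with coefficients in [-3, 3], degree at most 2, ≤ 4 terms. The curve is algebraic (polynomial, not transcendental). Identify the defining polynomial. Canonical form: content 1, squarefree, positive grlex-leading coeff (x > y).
(a) deg p = 2. No degree-1 curve has this shape.
(b) Against the integer gridlines: one x-axis crossing is at x = 0; the y-axis gridline crossings are at y ∈ {0, 1}.
(c) Assembling these constraints gives the stated polynomial.

2*x^2 + x*y - y^2 + y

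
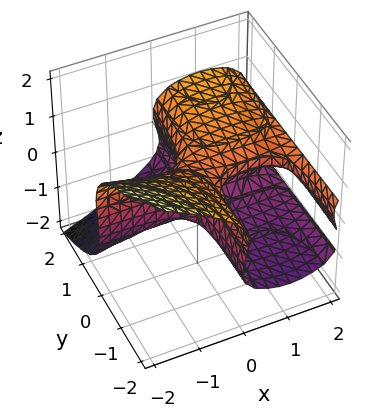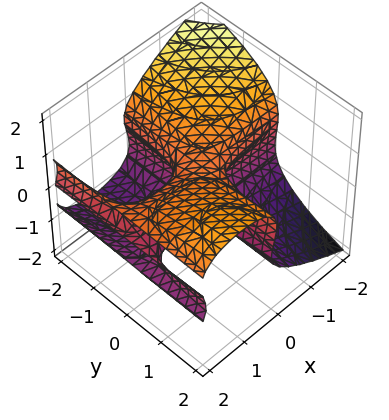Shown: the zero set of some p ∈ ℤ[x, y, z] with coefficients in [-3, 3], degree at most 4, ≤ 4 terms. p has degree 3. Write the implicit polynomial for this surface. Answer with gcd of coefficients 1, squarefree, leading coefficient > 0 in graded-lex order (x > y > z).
First, deg p = 3. The shape is more complex than any degree-2 surface.
Then, checking where it meets the axes: the visible y-axis segment lies entirely on the surface; the visible x-axis segment lies entirely on the surface; it meets the z-axis at z = 0 (among the integer gridlines).
Finally, matching integer coefficients to the picture gives p.

x^2*y + 2*z^3 - 2*x*y - z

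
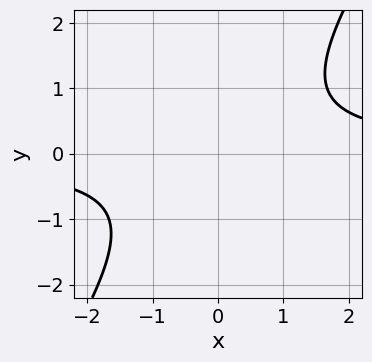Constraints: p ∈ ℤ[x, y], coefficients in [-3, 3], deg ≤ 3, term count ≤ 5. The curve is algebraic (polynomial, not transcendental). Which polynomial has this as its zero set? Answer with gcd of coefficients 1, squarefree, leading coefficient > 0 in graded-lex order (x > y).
Degree: the shape is more complex than any degree-1 curve, so deg p = 2.
From the axis intercepts and sections: the curve avoids every integer y-axis point in the box; it misses every integer gridline on the x-axis.
The integer polynomial consistent with all of this is the stated p.

3*x*y - 2*y^2 - 3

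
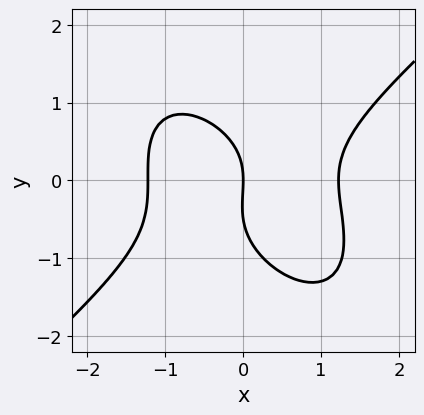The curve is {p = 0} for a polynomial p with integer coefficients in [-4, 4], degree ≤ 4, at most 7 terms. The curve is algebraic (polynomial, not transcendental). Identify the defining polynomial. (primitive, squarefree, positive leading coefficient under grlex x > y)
2*x^3 - x*y^2 - 2*y^3 - y^2 - 3*x

1. deg p = 3. A generic line meets the curve in up to 3 points.
2. From the axis intercepts and sections: it crosses the y-axis at the gridline y = 0; it meets the x-axis at x = 0 (among the integer gridlines).
3. Putting this together gives p.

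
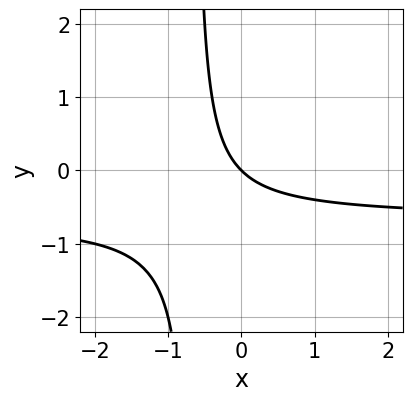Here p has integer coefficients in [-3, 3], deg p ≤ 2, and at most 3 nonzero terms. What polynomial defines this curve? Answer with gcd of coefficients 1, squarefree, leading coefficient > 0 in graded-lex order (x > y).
3*x*y + 2*x + 2*y

The degree is 2 — a generic line meets the curve in up to 2 points.
From the axis intercepts and sections: it meets the y-axis at y = 0 (among the integer gridlines); it meets the x-axis at x = 0 (among the integer gridlines).
Together with the visible shape, these determine p as stated.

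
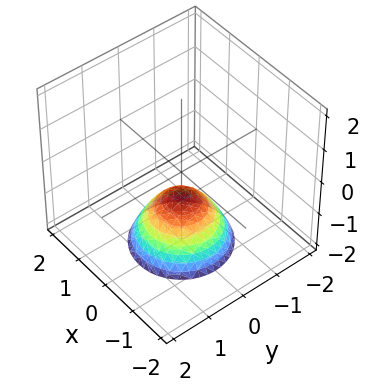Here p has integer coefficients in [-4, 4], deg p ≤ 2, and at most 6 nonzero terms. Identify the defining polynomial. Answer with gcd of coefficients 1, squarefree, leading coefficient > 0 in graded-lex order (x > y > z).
3*x^2 + 3*y^2 + 3*z + 2

First, degree: the shape is more complex than any degree-1 surface, so deg p = 2.
Next, symmetry: the z-axis is an axis of rotation, so x and y enter only as x² + y².
Then, against the integer gridlines: no x-intercept at any integer in the box; it misses every integer gridline on the y-axis; a circular section at z = -2 has radius between 1 and 2.
Finally, the integer polynomial consistent with all of this is the stated p.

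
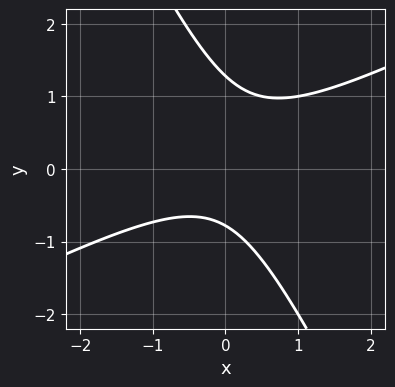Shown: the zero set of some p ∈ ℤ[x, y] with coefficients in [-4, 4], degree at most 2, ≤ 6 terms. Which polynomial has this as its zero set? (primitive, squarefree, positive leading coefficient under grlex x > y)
2*x^2 - 3*x*y - 2*y^2 + y + 2

First, deg p = 2. No degree-1 curve has this shape.
Then, observable constraints: the curve avoids every integer x-axis point in the box.
Finally, the integer polynomial consistent with all of this is the stated p.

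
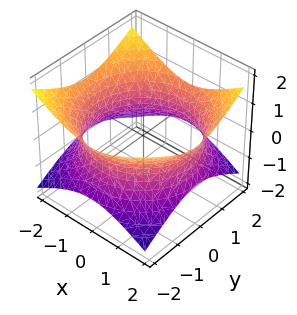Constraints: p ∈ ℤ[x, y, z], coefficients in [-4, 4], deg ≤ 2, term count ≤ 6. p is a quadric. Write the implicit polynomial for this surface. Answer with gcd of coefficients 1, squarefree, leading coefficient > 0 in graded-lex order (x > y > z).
x^2 + y^2 - 2*z^2 - 3

First, degree: an hourglass — one-sheet hyperboloid; a quadric, so deg p = 2.
Then, symmetries: it's symmetric under z → −z, forcing even powers of z; rotational symmetry about the z-axis ⇒ p depends on x, y only through x² + y².
Then, from the visible intercepts: a circular section at z = 0 has radius between 1 and 2; no z-intercept at any integer in the box.
Finally, the integer polynomial consistent with all of this is the stated p.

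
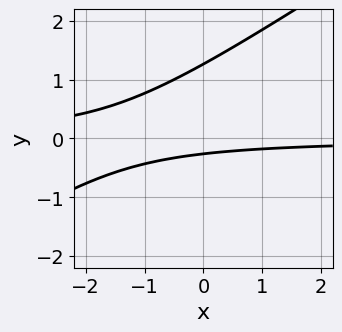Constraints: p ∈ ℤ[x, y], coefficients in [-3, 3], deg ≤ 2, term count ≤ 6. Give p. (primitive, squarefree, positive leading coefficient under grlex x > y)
2*x*y - 3*y^2 + 3*y + 1

1. The degree is 2 — no degree-1 curve has this shape.
2. From the axis intercepts and sections: it misses every integer gridline on the x-axis.
3. Fitting integer coefficients to these (and the overall shape) gives p.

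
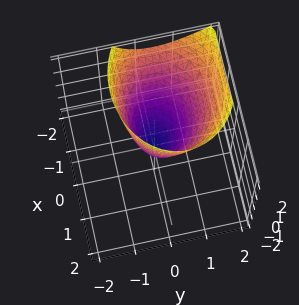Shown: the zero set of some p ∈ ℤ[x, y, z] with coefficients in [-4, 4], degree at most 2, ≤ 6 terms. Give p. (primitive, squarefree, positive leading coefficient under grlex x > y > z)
The degree is 2 — the shape is more complex than any degree-1 surface.
Reading off the gridlines: it meets the x-axis at x = 0 (among the integer gridlines); one z-axis crossing is at z = 0; one y-axis crossing is at y = 0.
Matching integer coefficients to the picture gives p.

2*x^2 + 2*x*z + 3*y^2 - 2*y*z - 2*z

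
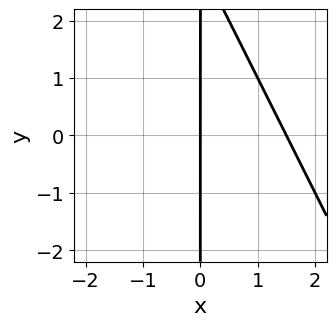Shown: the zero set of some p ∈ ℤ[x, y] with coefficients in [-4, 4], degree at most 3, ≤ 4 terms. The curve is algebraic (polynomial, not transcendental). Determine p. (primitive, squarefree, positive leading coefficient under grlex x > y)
2*x^2 + x*y - 3*x

First, deg p = 2.
Then, against the integer gridlines: it meets the x-axis at x = 0 (among the integer gridlines); every point of the y-axis in the box is on the curve.
Finally, together with the visible shape, these determine p as stated.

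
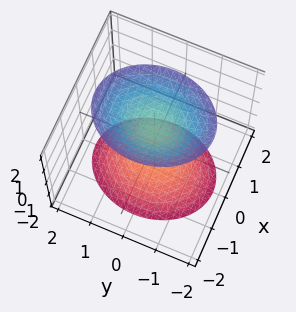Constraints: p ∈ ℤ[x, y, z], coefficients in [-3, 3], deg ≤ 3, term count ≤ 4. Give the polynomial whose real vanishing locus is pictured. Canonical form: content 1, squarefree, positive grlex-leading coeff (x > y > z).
There are 2 components. Treating them together as one polynomial.
Degree: two sheets facing apart; a quadric, so deg p = 2.
Symmetries: mirror symmetry x ↦ −x ⇒ only even powers of x; mirror symmetry y ↦ −y ⇒ only even powers of y; the z ↦ −z reflection is a symmetry, so z appears only in even powers.
Against the integer gridlines: it misses every integer gridline on the x-axis; the surface avoids every integer y-axis point in the box.
Matching integer coefficients to the picture gives p.

3*x^2 + 2*y^2 - 2*z^2 + 3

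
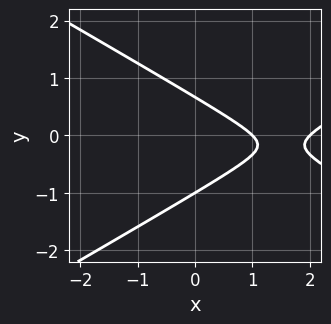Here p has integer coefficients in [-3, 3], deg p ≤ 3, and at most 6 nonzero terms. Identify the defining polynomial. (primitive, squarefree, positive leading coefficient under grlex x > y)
x^2 - 3*y^2 - 3*x - y + 2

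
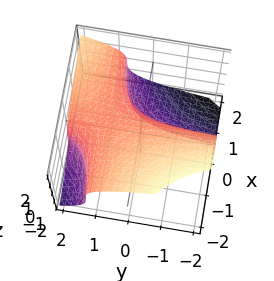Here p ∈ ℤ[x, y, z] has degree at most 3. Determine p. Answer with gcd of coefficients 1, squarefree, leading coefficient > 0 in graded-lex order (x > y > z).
z^3 - 2*x*y + 2*x - 1

First, degree: a generic line meets the surface in up to 3 points, so deg p = 3.
Then, observable constraints: it misses every integer gridline on the y-axis; one z-axis crossing is at z = 1.
Finally, the integer polynomial consistent with all of this is the stated p.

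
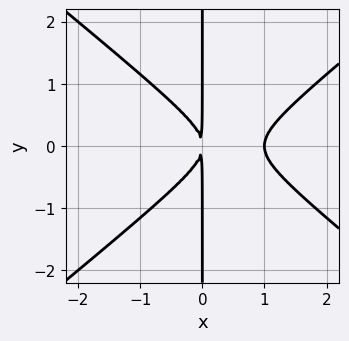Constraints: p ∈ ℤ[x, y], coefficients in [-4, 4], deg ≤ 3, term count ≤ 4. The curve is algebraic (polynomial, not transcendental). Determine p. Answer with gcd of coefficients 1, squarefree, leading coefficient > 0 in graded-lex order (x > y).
(a) Degree: the shape is more complex than any degree-2 curve, so deg p = 3.
(b) Symmetries: it's symmetric under y → −y, forcing even powers of y.
(c) Reading off the gridlines: it crosses the x-axis at the gridline x = 1; every point of the y-axis in the box is on the curve.
(d) Together with the visible shape, these determine p as stated.

2*x^3 - 3*x*y^2 - 2*x^2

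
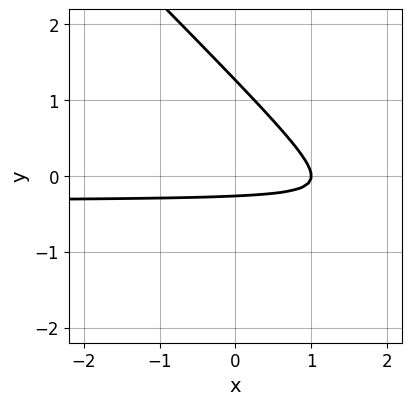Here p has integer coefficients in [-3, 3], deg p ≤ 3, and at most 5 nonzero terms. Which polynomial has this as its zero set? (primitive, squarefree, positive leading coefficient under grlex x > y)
The degree is 2 — the shape is more complex than any degree-1 curve.
Observable constraints: it meets the x-axis at x = 1 (among the integer gridlines).
These observations pin down the coefficients.

3*x*y + 3*y^2 + x - 3*y - 1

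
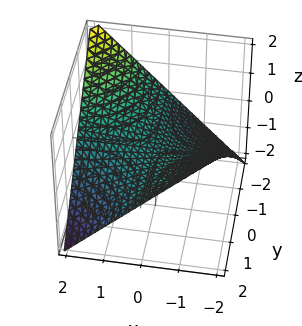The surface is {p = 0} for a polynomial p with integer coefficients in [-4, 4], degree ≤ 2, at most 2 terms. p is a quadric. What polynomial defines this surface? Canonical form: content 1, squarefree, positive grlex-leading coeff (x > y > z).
x*y + 2*z

1. deg p = 2.
2. From the visible intercepts: the visible x-axis segment lies entirely on the surface; the visible y-axis segment lies entirely on the surface; it meets the z-axis at z = 0 (among the integer gridlines).
3. Assembling these constraints gives the stated polynomial.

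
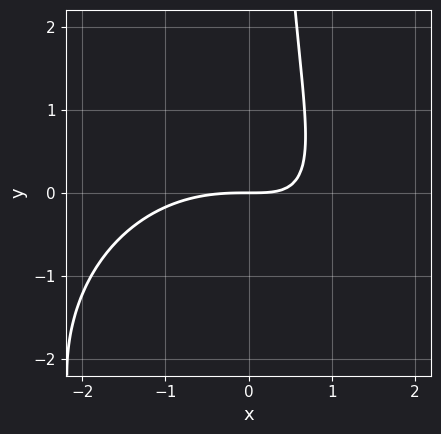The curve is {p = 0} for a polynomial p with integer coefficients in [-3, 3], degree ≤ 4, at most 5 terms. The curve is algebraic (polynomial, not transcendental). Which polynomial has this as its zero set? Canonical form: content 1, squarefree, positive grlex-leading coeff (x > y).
1. Degree: no degree-2 curve has this shape, so deg p = 3.
2. From the axis intercepts and sections: it crosses the x-axis at the gridline x = 0; it meets the y-axis at y = 0 (among the integer gridlines).
3. Together with the visible shape, these determine p as stated.

x^3 + x*y^2 + 3*x*y - 3*y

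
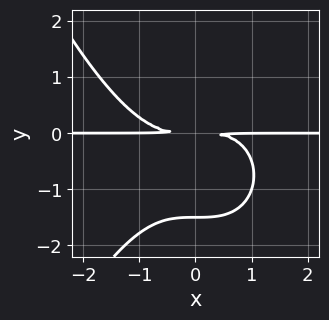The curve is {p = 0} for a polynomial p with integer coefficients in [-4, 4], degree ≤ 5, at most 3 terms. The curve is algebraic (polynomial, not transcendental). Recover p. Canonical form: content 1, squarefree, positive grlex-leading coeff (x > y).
1. The degree is 4 — the shape is more complex than any degree-3 curve.
2. Observable constraints: the visible x-axis segment lies entirely on the curve.
3. These observations pin down the coefficients.

x^3*y + 2*y^3 + 3*y^2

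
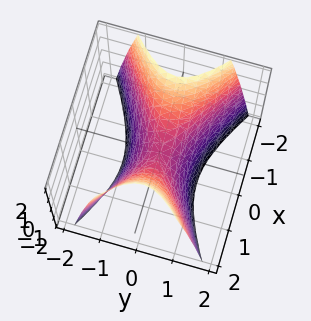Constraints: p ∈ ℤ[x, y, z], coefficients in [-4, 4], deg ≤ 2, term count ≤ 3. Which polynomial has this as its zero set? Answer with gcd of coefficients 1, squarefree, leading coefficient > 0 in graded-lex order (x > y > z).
x^2 - 2*y^2 - z

The degree is 2 — a saddle surface; a quadric.
Symmetries: it's symmetric under y → −y, forcing even powers of y; it's symmetric under x → −x, forcing even powers of x.
Reading off the gridlines: it meets the z-axis at z = 0 (among the integer gridlines); it crosses the x-axis at the gridline x = 0; it crosses the y-axis at the gridline y = 0.
Fitting integer coefficients to these (and the overall shape) gives p.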